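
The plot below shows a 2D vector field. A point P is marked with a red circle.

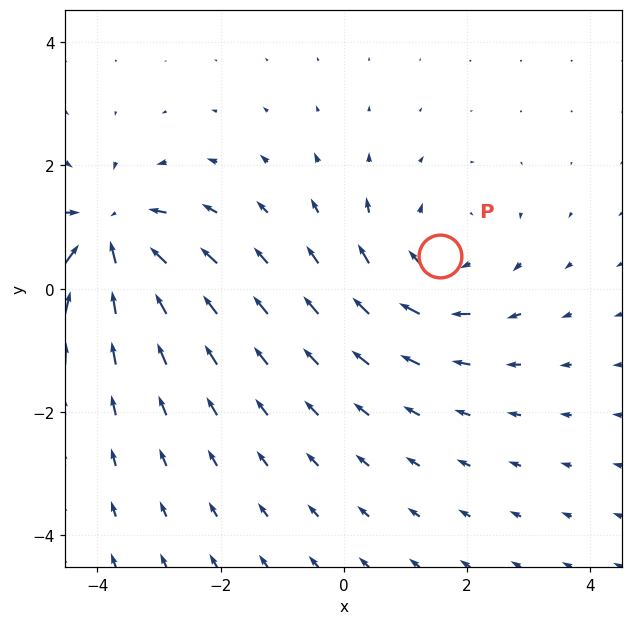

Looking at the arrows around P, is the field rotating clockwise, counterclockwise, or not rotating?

clockwise

Near P at (1.6, 0.5) the arrows circulate clockwise. The curl (z-component) there is about -3; negative curl means clockwise rotation.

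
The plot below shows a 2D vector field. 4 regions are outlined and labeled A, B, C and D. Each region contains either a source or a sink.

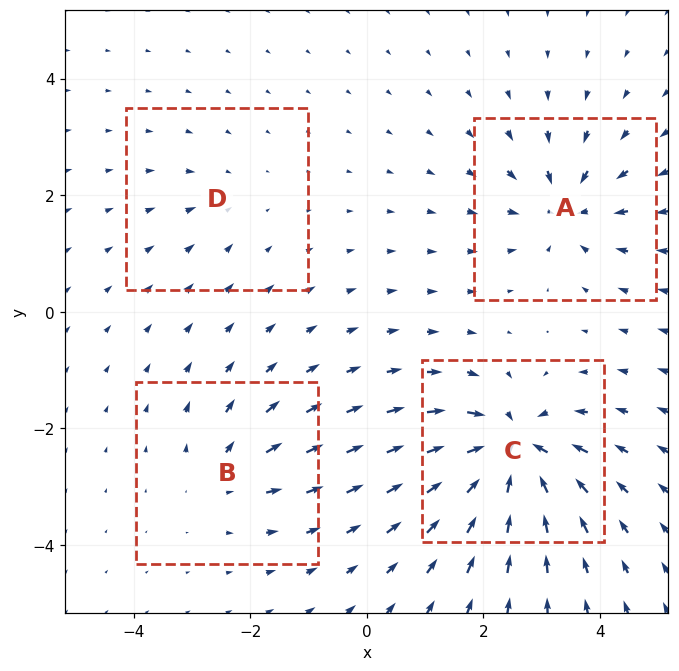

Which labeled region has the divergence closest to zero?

Divergence at each region's feature centre — A: about -6, B: about +4, C: about -9, D: about -2. Region D is closest to zero.

D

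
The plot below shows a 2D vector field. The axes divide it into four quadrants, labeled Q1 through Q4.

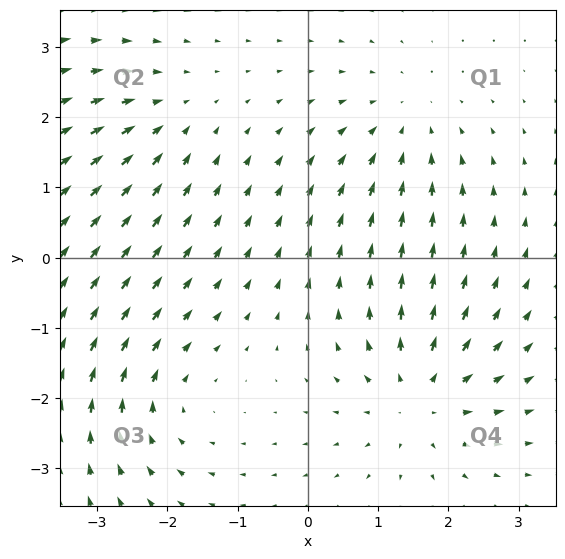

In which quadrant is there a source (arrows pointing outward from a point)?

The source sits at approximately (1.6, -2.0), which lies in quadrant Q4. The divergence there is about +5, positive as expected for a source.

Q4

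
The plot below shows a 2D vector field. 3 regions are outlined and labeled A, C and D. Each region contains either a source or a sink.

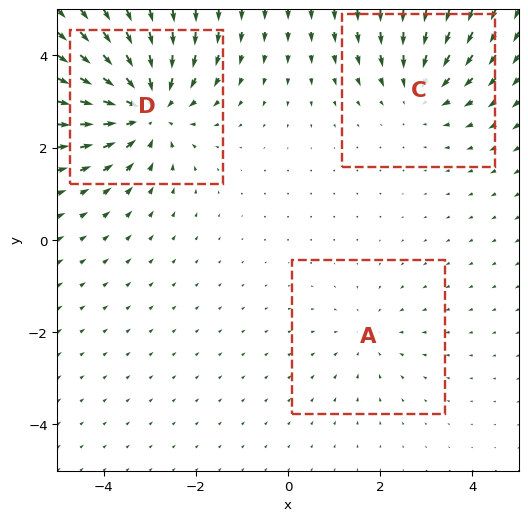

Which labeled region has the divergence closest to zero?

Divergence at each region's feature centre — A: about -2, C: about -3, D: about -5. Region A is closest to zero.

A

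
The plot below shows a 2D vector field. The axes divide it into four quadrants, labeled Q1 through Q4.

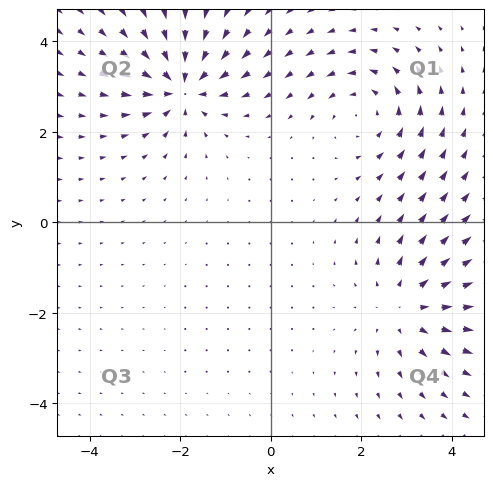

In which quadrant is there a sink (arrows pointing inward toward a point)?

The sink sits at approximately (-2.0, 3.0), which lies in quadrant Q2. The divergence there is about -7, negative as expected for a sink.

Q2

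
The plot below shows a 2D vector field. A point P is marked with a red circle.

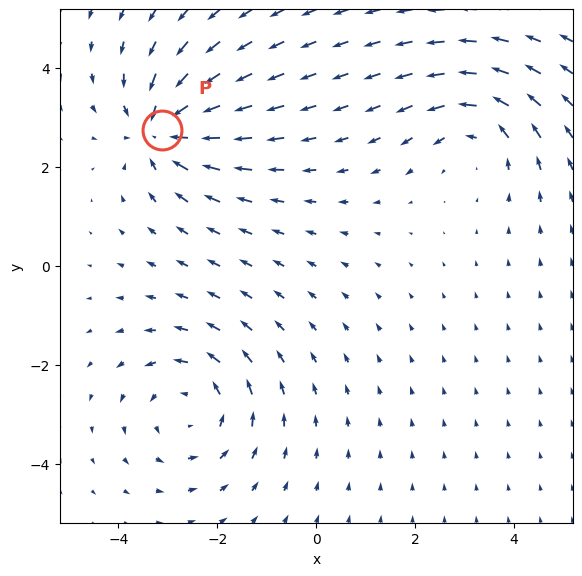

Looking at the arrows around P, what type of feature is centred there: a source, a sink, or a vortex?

sink

At P (-3.1, 2.8) the arrows converge inward. Divergence about -4, curl ≈0 — negative divergence with near-zero curl is a sink.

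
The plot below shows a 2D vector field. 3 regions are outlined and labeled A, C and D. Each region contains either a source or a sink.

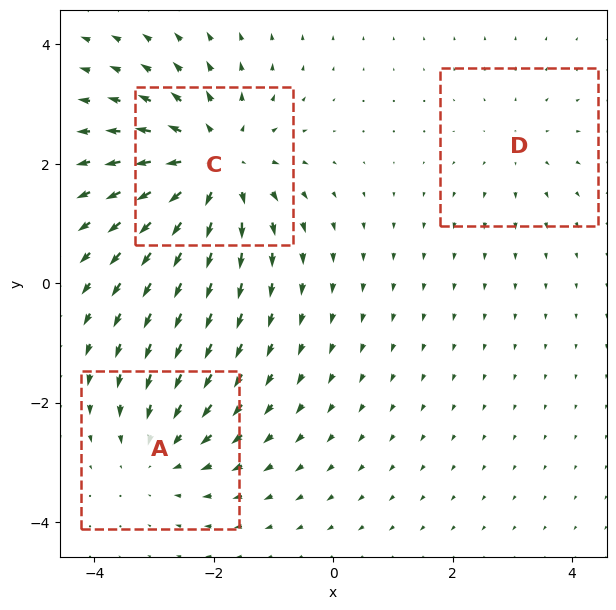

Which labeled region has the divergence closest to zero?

Divergence at each region's feature centre — A: about -3, C: about +4, D: about +2. Region D is closest to zero.

D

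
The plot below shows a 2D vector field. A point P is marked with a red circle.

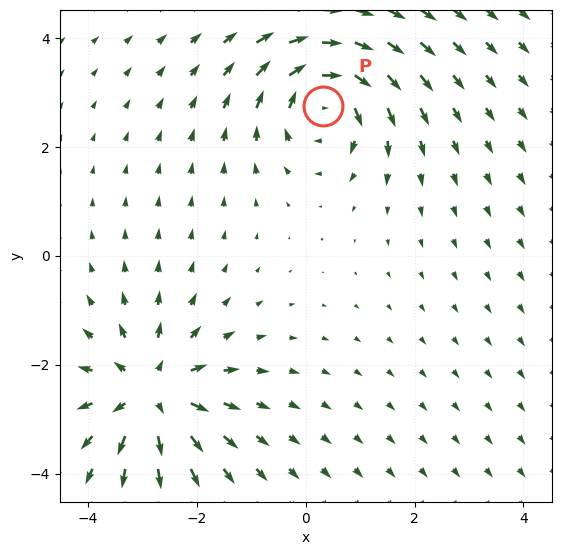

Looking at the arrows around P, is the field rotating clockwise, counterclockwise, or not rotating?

Near P at (0.3, 2.8) the arrows circulate clockwise. The curl (z-component) there is about -6; negative curl means clockwise rotation.

clockwise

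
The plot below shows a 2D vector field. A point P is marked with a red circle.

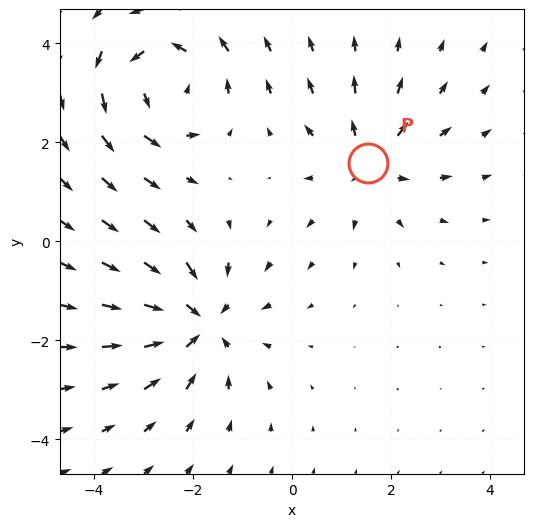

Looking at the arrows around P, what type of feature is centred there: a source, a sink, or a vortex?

source

At P (1.5, 1.6) the arrows spread outward. Divergence about +3, curl ≈0 — positive divergence with near-zero curl is a source.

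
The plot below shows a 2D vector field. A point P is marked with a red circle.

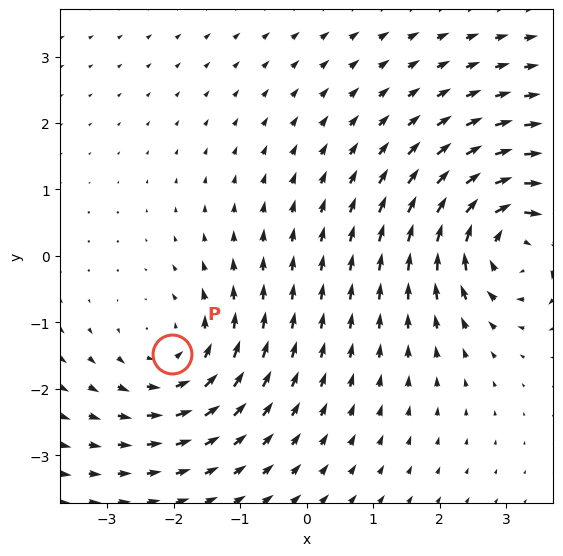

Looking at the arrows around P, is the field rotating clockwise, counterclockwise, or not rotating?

Near P at (-2.0, -1.5) the arrows circulate counterclockwise. The curl (z-component) there is about +3; positive curl means counterclockwise rotation.

counterclockwise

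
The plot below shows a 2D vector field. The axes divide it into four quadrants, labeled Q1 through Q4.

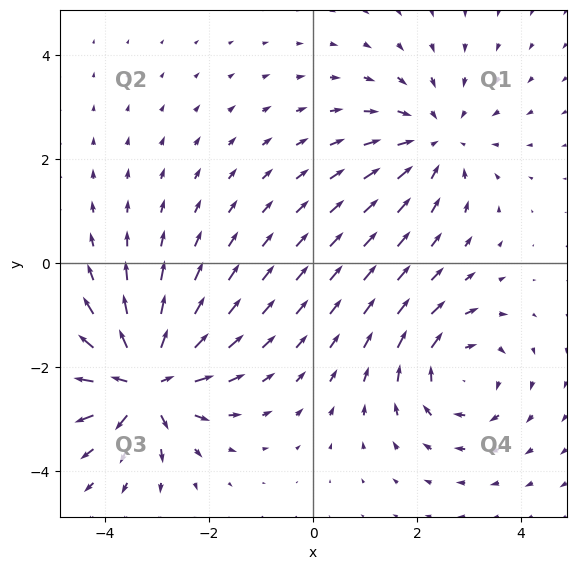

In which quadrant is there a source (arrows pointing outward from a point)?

Q3

The source sits at approximately (-3.2, -2.3), which lies in quadrant Q3. The divergence there is about +6, positive as expected for a source.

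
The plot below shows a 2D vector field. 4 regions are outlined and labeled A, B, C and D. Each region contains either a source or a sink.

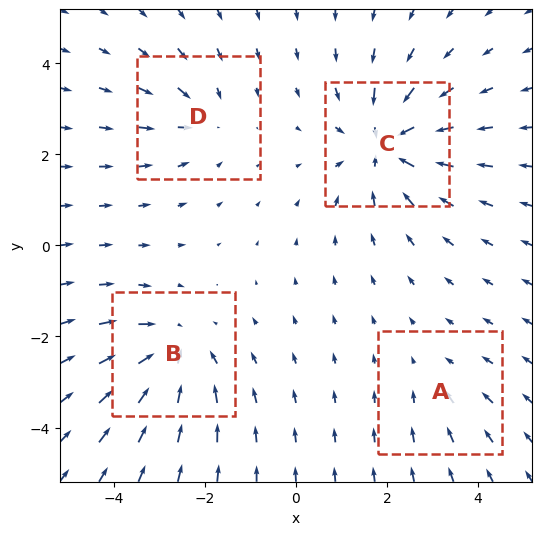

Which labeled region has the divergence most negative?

C

Divergence at each region's feature centre — A: about -2, B: about -5, C: about -6, D: about -3. Region C is most negative.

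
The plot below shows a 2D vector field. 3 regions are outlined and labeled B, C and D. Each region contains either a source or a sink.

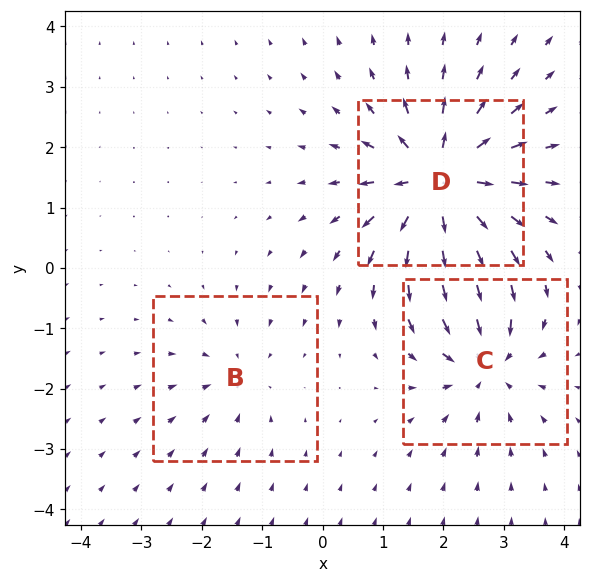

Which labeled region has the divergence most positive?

D

Divergence at each region's feature centre — B: about -2, C: about -4, D: about +6. Region D is most positive.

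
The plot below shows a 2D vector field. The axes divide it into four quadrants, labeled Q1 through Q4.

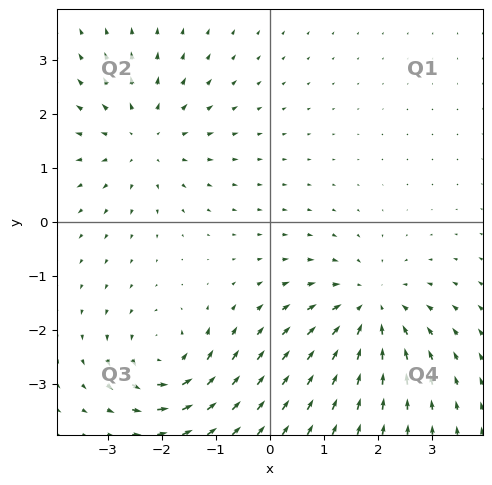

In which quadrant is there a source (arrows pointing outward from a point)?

The source sits at approximately (-2.3, 1.5), which lies in quadrant Q2. The divergence there is about +3, positive as expected for a source.

Q2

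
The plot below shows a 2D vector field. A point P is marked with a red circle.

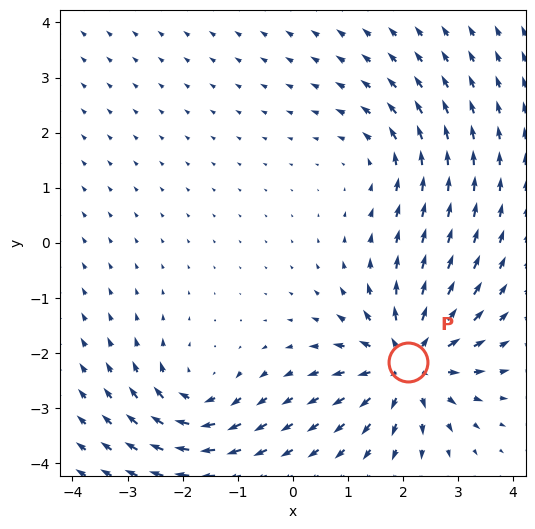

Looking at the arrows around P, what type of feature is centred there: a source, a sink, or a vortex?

At P (2.1, -2.2) the arrows spread outward. Divergence about +5, curl ≈0 — positive divergence with near-zero curl is a source.

source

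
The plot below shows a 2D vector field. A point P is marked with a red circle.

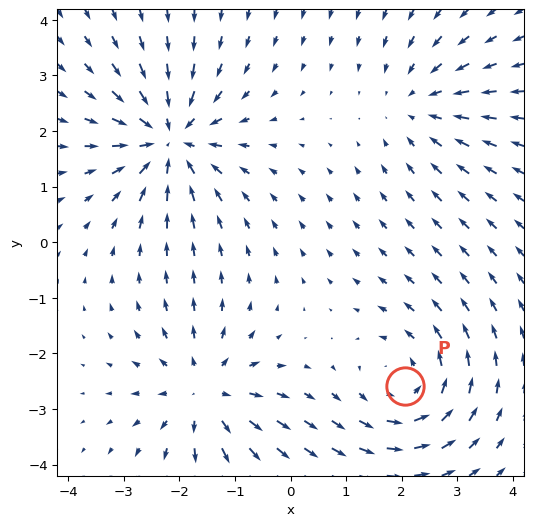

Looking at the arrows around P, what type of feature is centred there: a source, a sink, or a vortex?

vortex

At P (2.1, -2.6) the arrows circulate counterclockwise. Divergence ≈0, curl about +4 — near-zero divergence with nonzero curl is a vortex.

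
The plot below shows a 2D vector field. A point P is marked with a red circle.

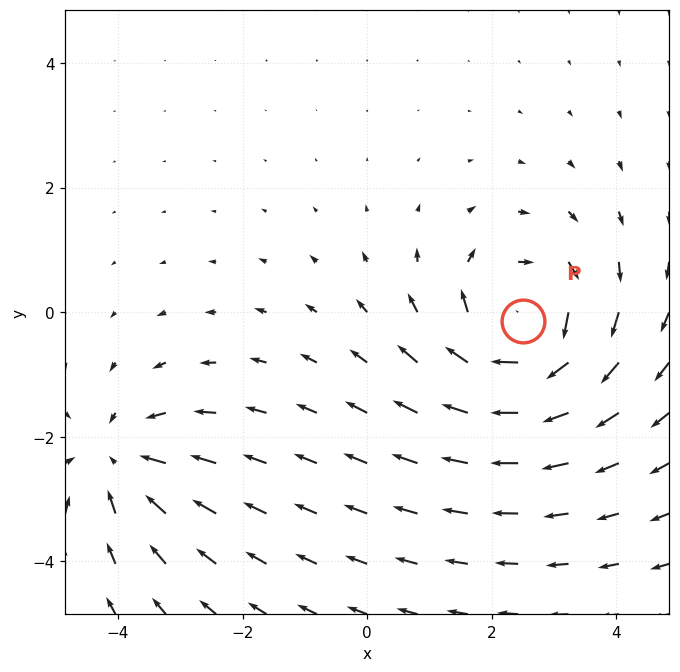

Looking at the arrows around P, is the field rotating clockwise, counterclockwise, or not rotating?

clockwise

Near P at (2.5, -0.1) the arrows circulate clockwise. The curl (z-component) there is about -4; negative curl means clockwise rotation.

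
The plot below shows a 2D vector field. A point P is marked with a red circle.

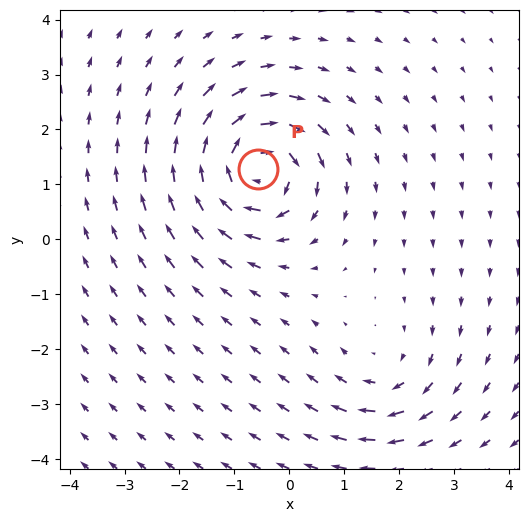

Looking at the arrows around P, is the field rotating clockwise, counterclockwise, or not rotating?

clockwise

Near P at (-0.6, 1.3) the arrows circulate clockwise. The curl (z-component) there is about -7; negative curl means clockwise rotation.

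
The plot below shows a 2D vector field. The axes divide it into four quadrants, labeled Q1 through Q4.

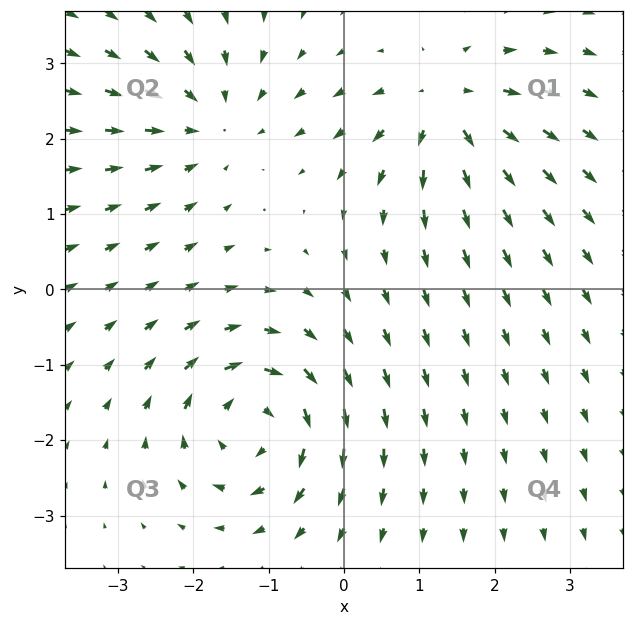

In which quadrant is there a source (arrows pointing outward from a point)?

Q1

The source sits at approximately (1.4, 2.4), which lies in quadrant Q1. The divergence there is about +5, positive as expected for a source.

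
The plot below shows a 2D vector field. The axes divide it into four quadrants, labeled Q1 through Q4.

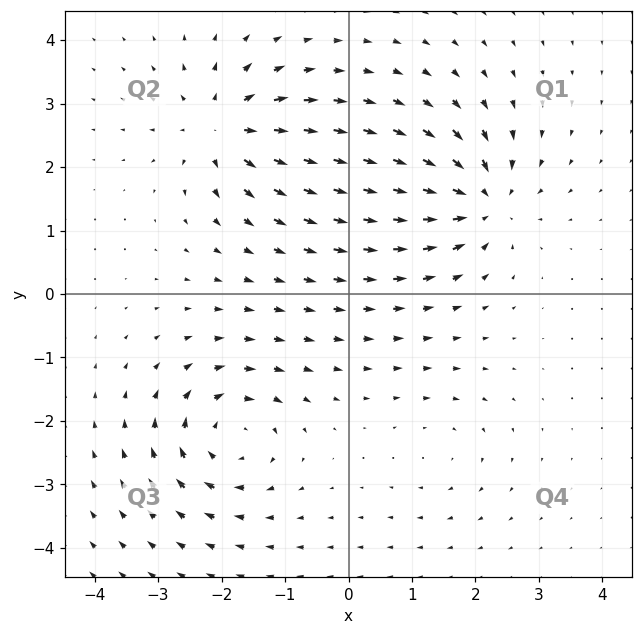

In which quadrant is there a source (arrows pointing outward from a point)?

The source sits at approximately (-2.0, 2.6), which lies in quadrant Q2. The divergence there is about +6, positive as expected for a source.

Q2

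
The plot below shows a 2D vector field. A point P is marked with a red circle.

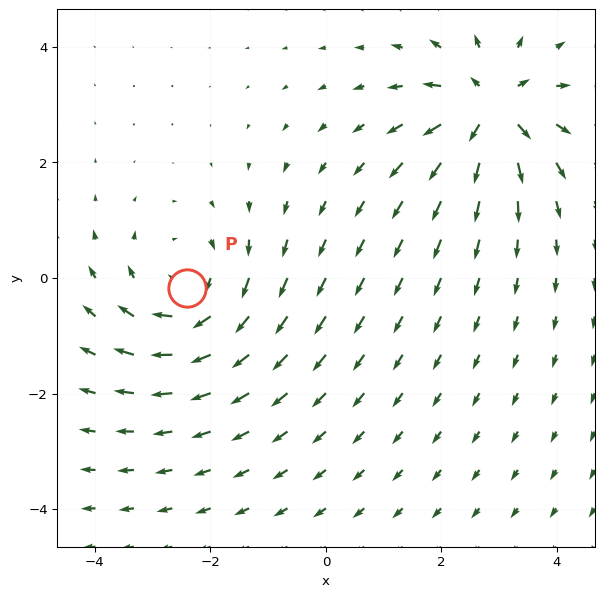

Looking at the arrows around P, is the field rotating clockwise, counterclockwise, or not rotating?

Near P at (-2.4, -0.2) the arrows circulate clockwise. The curl (z-component) there is about -3; negative curl means clockwise rotation.

clockwise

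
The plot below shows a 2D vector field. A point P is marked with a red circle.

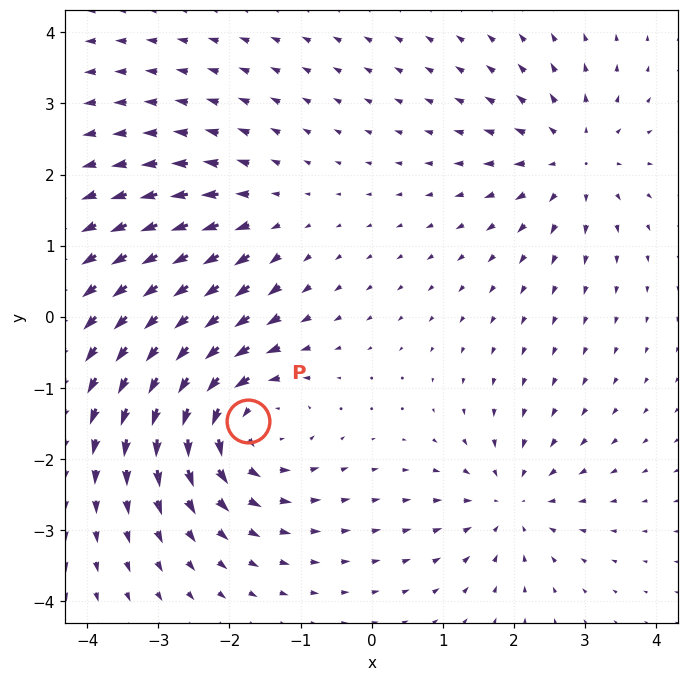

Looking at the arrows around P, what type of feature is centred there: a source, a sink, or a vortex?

vortex

At P (-1.7, -1.5) the arrows circulate counterclockwise. Divergence ≈0, curl about +5 — near-zero divergence with nonzero curl is a vortex.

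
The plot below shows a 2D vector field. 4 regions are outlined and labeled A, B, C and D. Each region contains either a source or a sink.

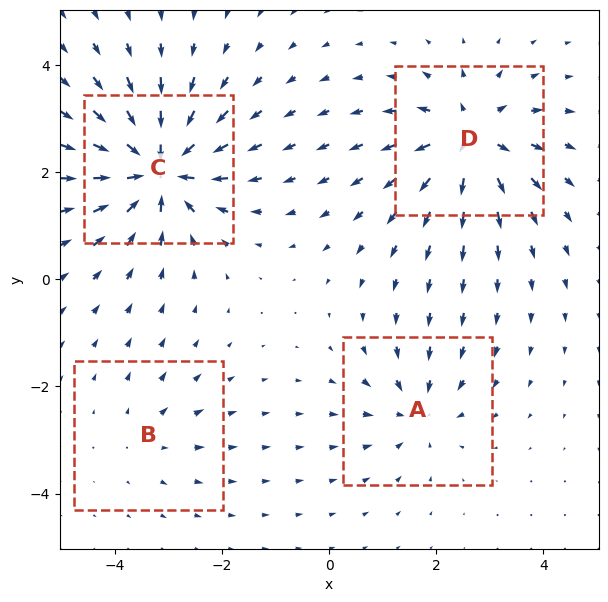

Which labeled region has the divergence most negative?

Divergence at each region's feature centre — A: about -4, B: about +2, C: about -8, D: about +6. Region C is most negative.

C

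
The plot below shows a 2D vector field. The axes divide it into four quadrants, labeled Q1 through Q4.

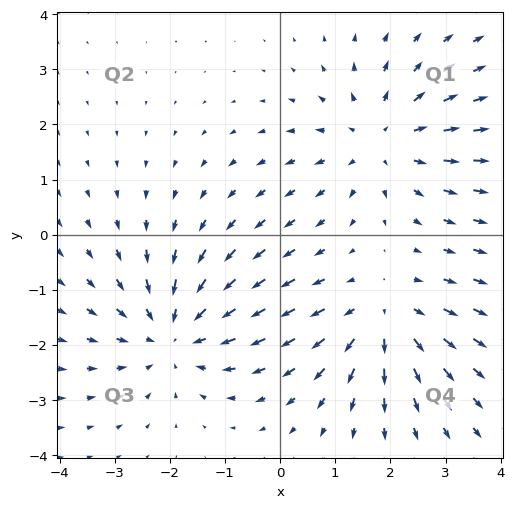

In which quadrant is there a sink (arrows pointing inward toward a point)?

The sink sits at approximately (-1.9, -1.8), which lies in quadrant Q3. The divergence there is about -4, negative as expected for a sink.

Q3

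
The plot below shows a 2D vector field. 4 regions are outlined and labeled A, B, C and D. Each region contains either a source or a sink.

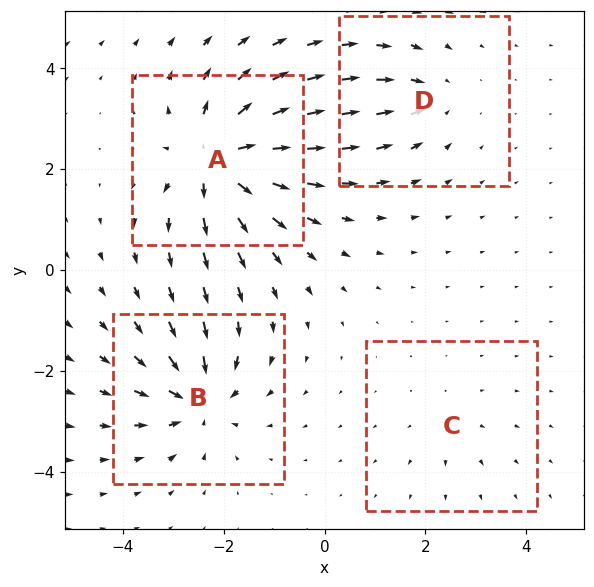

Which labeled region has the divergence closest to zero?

C

Divergence at each region's feature centre — A: about +8, B: about -6, C: about +2, D: about -4. Region C is closest to zero.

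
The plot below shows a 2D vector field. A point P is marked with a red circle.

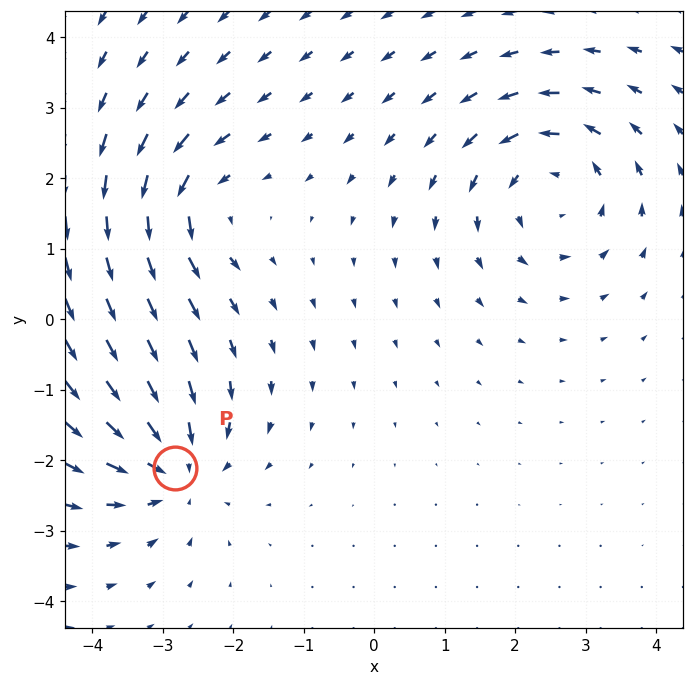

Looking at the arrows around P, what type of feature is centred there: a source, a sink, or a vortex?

sink

At P (-2.8, -2.1) the arrows converge inward. Divergence about -5, curl ≈0 — negative divergence with near-zero curl is a sink.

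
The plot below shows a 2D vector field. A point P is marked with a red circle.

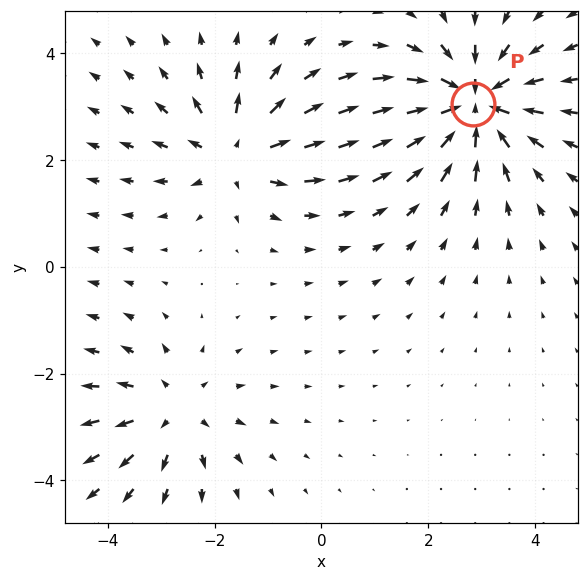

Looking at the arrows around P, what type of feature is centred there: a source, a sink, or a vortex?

sink

At P (2.8, 3.1) the arrows converge inward. Divergence about -5, curl ≈0 — negative divergence with near-zero curl is a sink.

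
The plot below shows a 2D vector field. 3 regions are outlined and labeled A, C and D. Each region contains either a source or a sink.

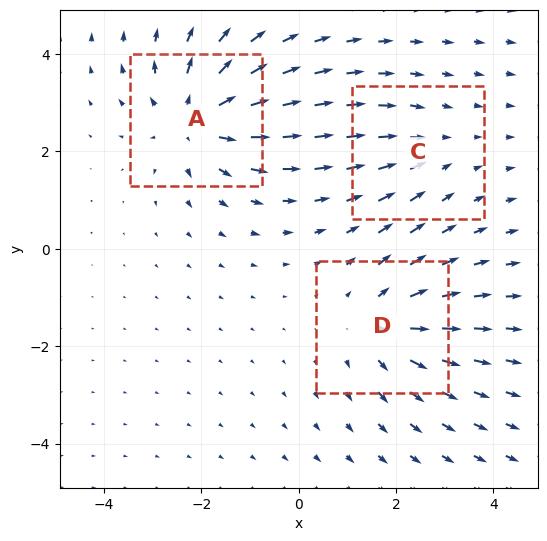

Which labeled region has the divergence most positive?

A

Divergence at each region's feature centre — A: about +5, C: about -2, D: about +3. Region A is most positive.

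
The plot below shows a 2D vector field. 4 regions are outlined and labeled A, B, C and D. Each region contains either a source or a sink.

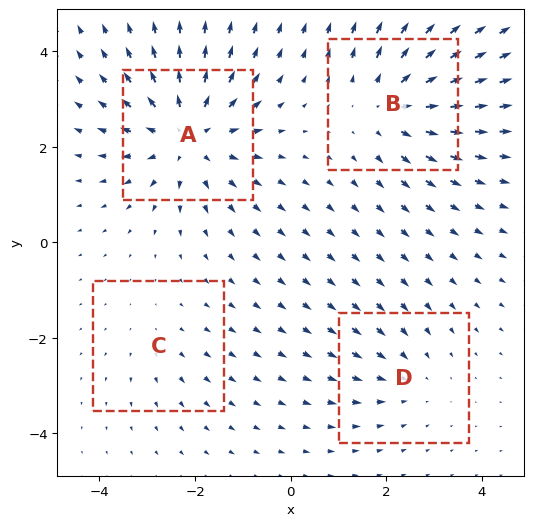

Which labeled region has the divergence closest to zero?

Divergence at each region's feature centre — A: about +6, B: about +5, C: about +2, D: about -3. Region C is closest to zero.

C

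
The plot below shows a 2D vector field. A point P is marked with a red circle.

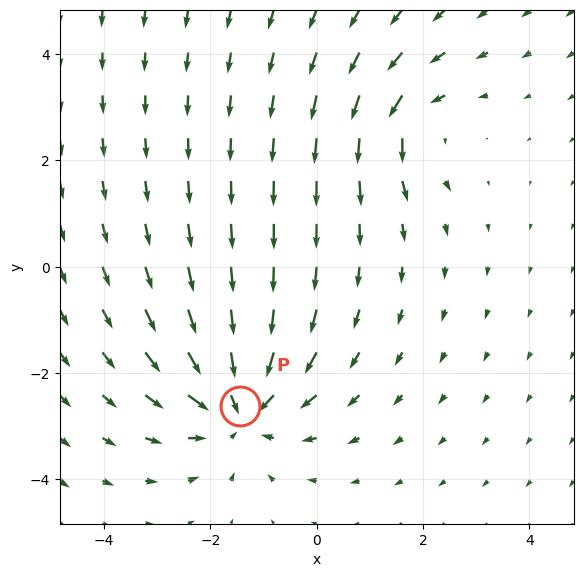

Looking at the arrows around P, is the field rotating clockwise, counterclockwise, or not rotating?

not rotating

Near P at (-1.4, -2.6) the arrows show no circulation. The curl there is ≈0.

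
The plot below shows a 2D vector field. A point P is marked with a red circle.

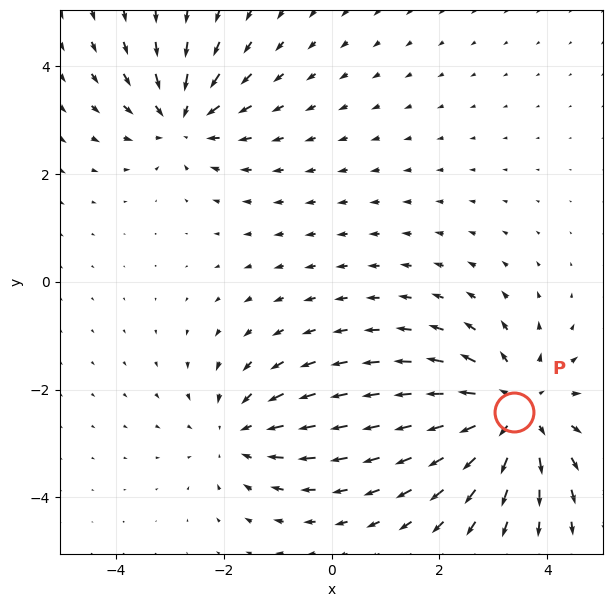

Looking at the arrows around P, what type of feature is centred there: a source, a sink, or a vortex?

source

At P (3.4, -2.4) the arrows spread outward. Divergence about +4, curl ≈0 — positive divergence with near-zero curl is a source.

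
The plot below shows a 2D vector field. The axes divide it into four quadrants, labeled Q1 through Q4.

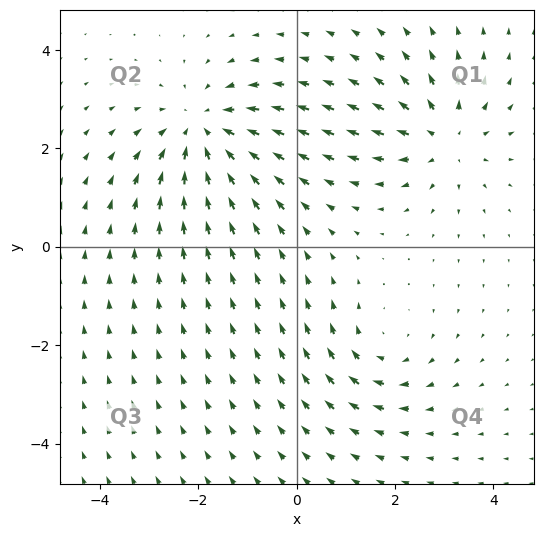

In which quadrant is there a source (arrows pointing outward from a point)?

The source sits at approximately (3.0, 2.2), which lies in quadrant Q1. The divergence there is about +4, positive as expected for a source.

Q1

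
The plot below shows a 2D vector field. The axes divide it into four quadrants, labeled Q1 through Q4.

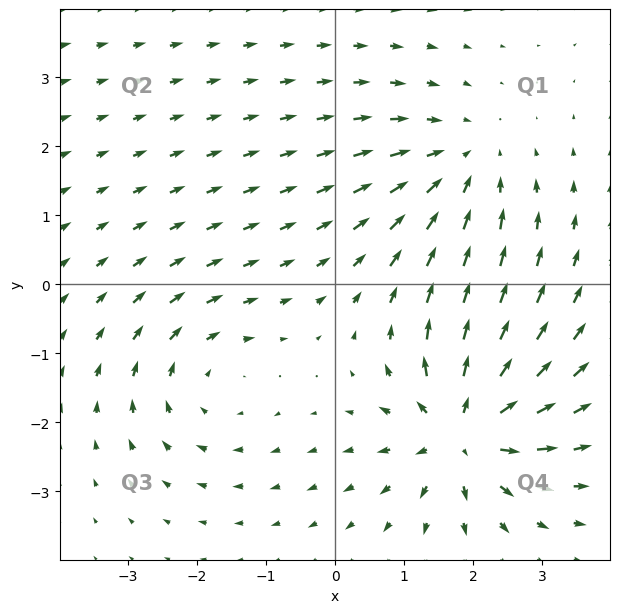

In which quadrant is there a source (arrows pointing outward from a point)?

Q4

The source sits at approximately (1.9, -2.1), which lies in quadrant Q4. The divergence there is about +7, positive as expected for a source.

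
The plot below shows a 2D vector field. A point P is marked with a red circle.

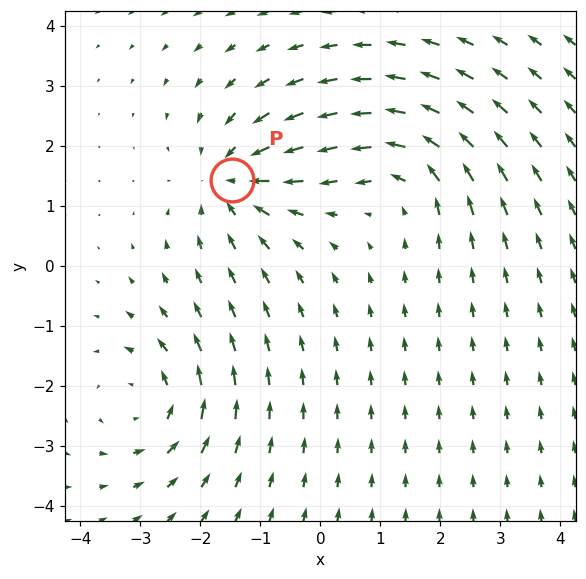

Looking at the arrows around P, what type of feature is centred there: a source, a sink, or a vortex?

sink

At P (-1.5, 1.4) the arrows converge inward. Divergence about -4, curl ≈0 — negative divergence with near-zero curl is a sink.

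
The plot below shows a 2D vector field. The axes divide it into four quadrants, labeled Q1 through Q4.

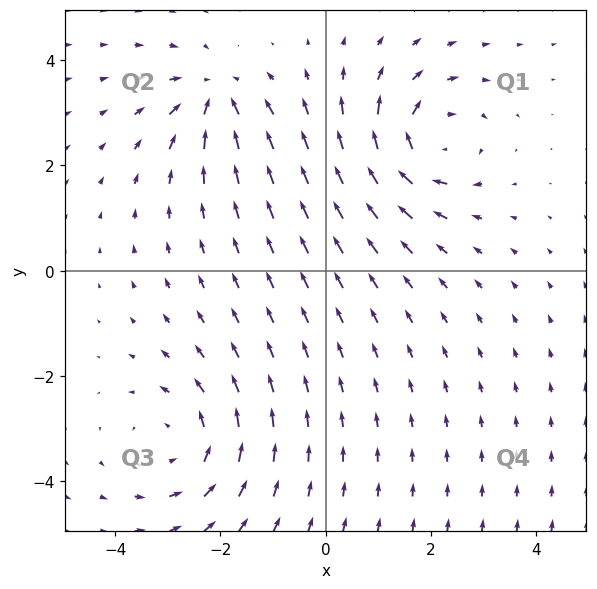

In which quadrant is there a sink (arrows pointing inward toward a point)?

Q2

The sink sits at approximately (-2.1, 3.3), which lies in quadrant Q2. The divergence there is about -5, negative as expected for a sink.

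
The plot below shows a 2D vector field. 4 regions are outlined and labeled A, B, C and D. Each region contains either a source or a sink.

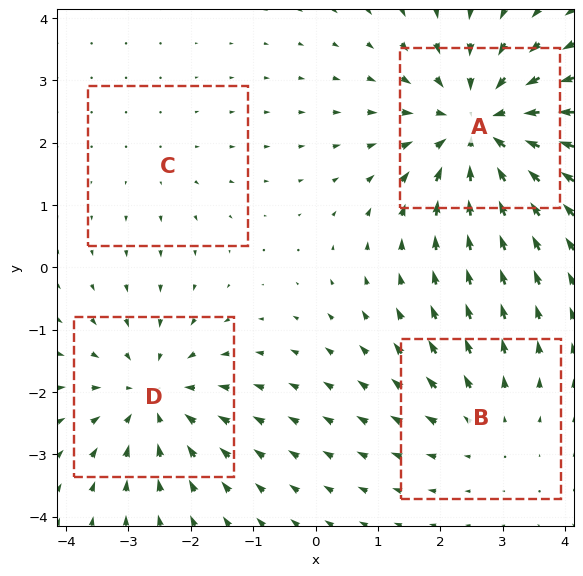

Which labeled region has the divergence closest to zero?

C

Divergence at each region's feature centre — A: about -6, B: about +3, C: about +2, D: about -4. Region C is closest to zero.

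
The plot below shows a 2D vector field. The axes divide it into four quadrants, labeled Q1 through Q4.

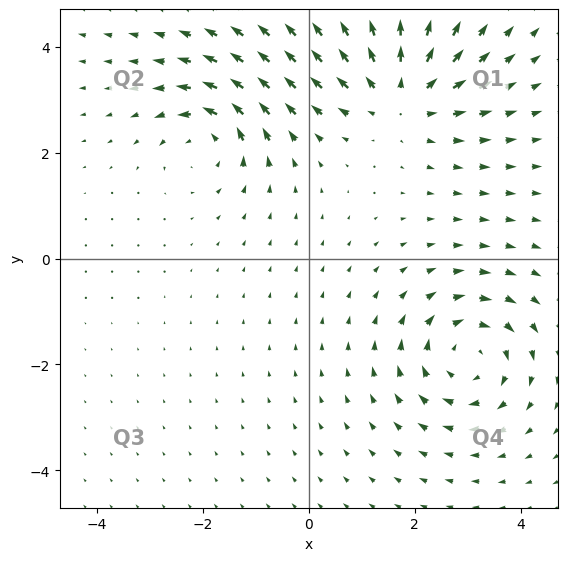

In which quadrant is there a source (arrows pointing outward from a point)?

Q1

The source sits at approximately (1.7, 3.1), which lies in quadrant Q1. The divergence there is about +3, positive as expected for a source.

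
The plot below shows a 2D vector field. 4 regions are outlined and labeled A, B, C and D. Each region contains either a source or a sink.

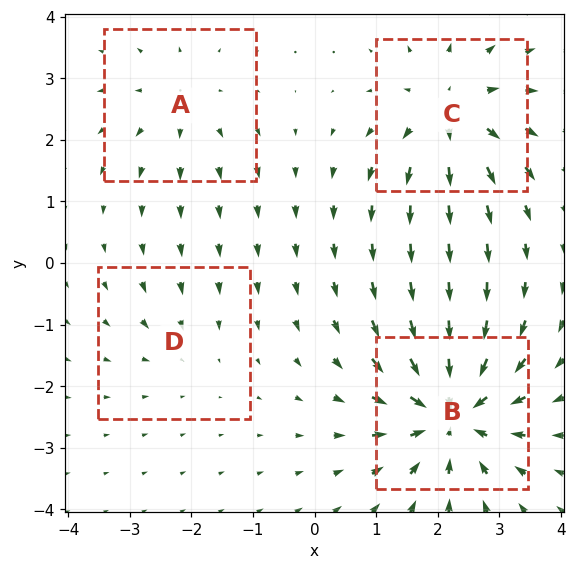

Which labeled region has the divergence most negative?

Divergence at each region's feature centre — A: about +3, B: about -8, C: about +6, D: about -2. Region B is most negative.

B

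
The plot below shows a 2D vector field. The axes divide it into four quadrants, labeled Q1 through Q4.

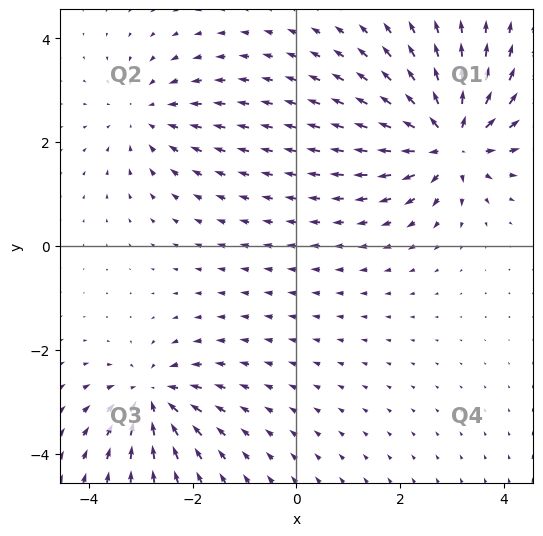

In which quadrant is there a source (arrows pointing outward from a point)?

Q1

The source sits at approximately (3.0, 2.0), which lies in quadrant Q1. The divergence there is about +6, positive as expected for a source.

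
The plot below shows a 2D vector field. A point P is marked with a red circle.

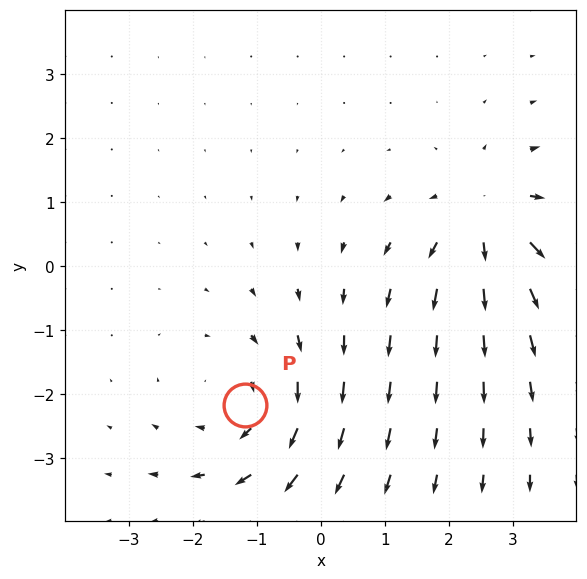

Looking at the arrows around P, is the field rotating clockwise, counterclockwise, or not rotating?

Near P at (-1.2, -2.2) the arrows circulate clockwise. The curl (z-component) there is about -3; negative curl means clockwise rotation.

clockwise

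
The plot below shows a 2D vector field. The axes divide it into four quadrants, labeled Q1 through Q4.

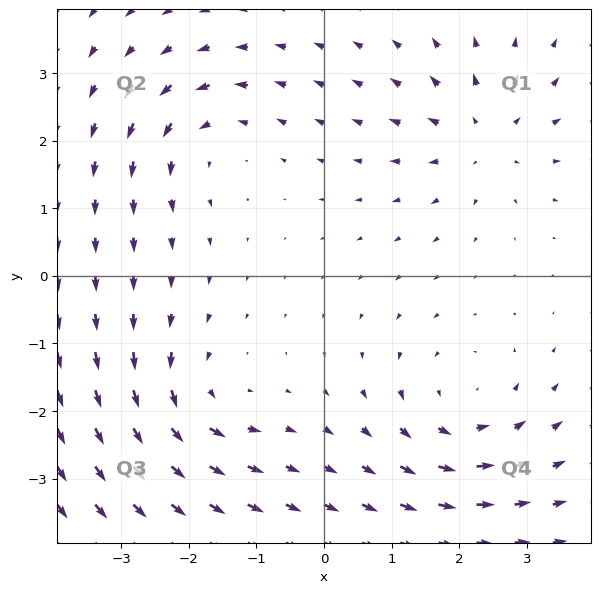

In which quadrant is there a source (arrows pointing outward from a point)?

Q1

The source sits at approximately (2.4, 2.1), which lies in quadrant Q1. The divergence there is about +4, positive as expected for a source.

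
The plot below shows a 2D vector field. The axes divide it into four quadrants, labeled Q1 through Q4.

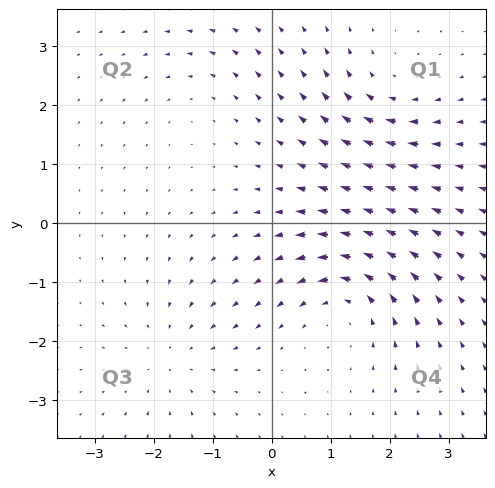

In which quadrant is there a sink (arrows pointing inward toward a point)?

Q3

The sink sits at approximately (-1.7, -2.2), which lies in quadrant Q3. The divergence there is about -4, negative as expected for a sink.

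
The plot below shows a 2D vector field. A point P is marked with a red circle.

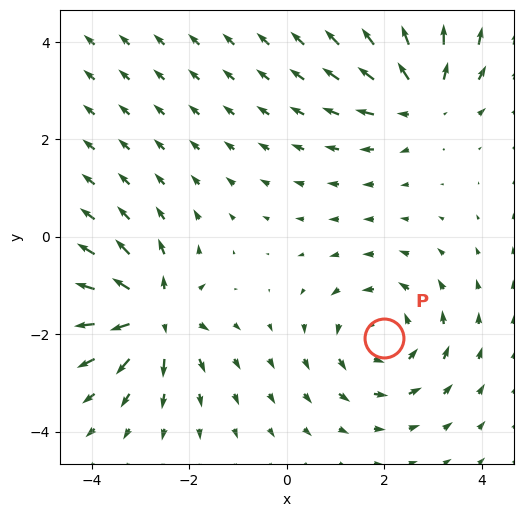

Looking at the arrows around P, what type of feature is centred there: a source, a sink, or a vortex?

vortex

At P (2.0, -2.1) the arrows circulate counterclockwise. Divergence ≈0, curl about +3 — near-zero divergence with nonzero curl is a vortex.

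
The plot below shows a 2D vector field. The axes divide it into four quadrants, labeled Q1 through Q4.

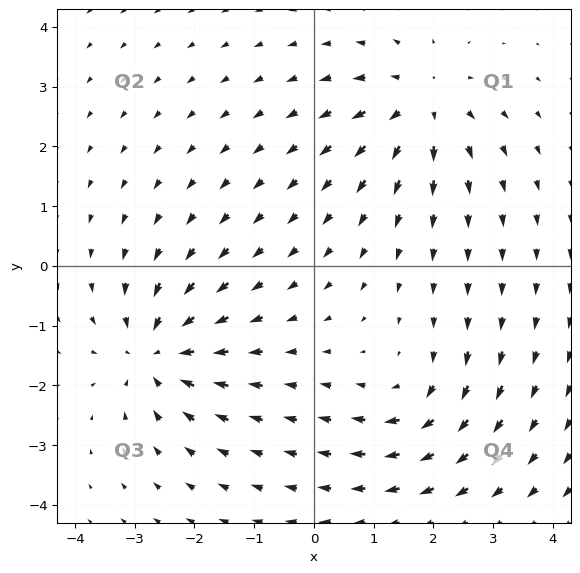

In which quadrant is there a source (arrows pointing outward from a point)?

Q1

The source sits at approximately (1.8, 2.7), which lies in quadrant Q1. The divergence there is about +5, positive as expected for a source.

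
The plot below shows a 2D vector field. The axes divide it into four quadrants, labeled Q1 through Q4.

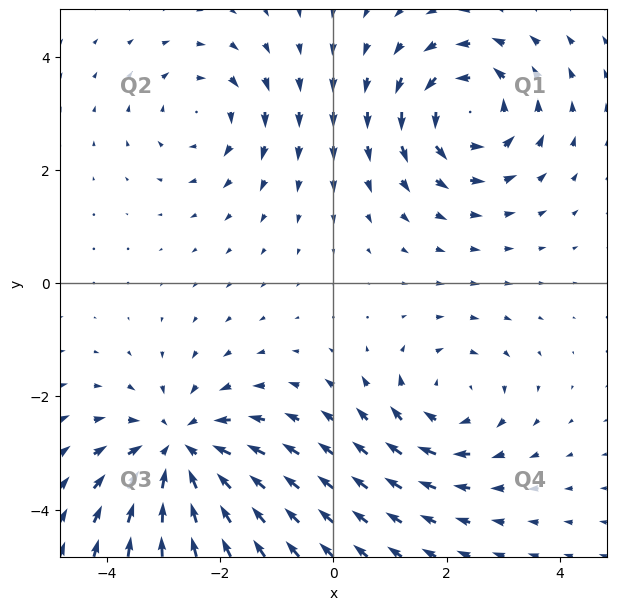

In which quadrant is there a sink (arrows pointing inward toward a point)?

Q3

The sink sits at approximately (-2.7, -3.0), which lies in quadrant Q3. The divergence there is about -5, negative as expected for a sink.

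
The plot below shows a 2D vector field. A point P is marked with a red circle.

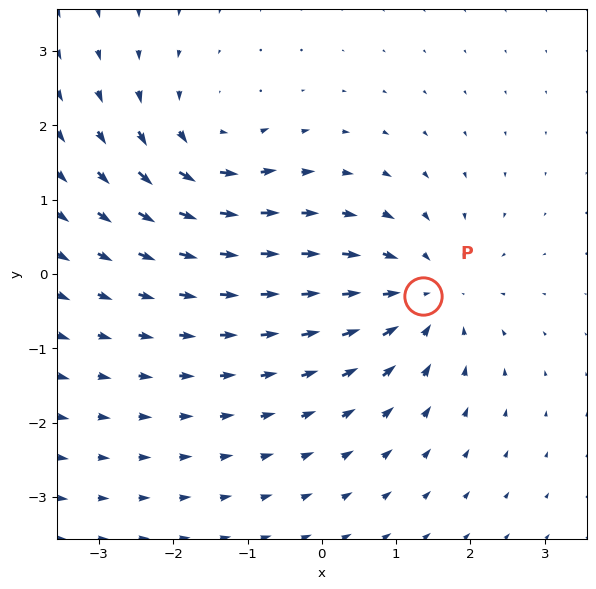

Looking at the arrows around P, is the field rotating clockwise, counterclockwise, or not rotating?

Near P at (1.4, -0.3) the arrows show no circulation. The curl there is ≈0.

not rotating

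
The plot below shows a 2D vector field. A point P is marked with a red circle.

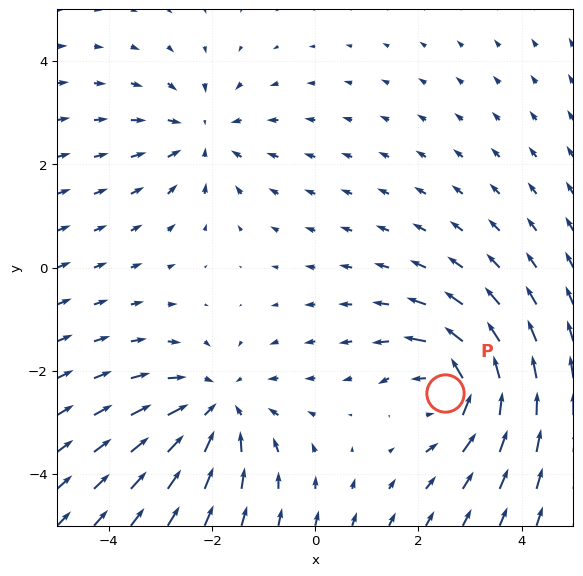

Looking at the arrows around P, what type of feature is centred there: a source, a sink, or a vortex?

vortex

At P (2.5, -2.4) the arrows circulate counterclockwise. Divergence ≈0, curl about +5 — near-zero divergence with nonzero curl is a vortex.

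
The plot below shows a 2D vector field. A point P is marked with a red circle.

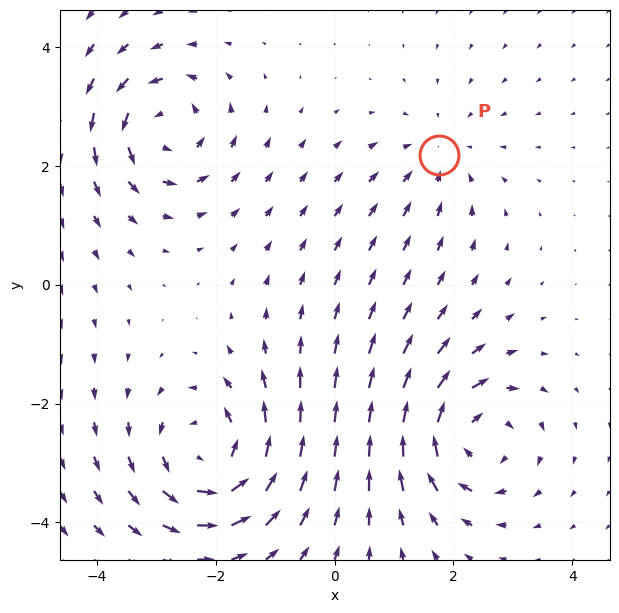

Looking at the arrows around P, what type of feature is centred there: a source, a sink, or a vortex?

At P (1.8, 2.2) the arrows converge inward. Divergence about -2, curl ≈0 — negative divergence with near-zero curl is a sink.

sink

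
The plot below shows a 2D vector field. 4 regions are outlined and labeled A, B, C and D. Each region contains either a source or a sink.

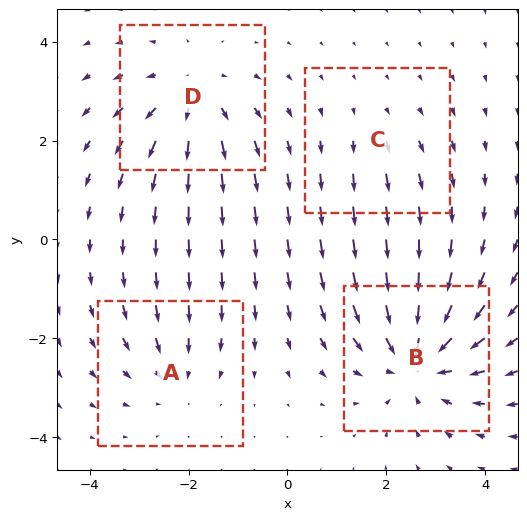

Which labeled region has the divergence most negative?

B

Divergence at each region's feature centre — A: about -3, B: about -6, C: about +2, D: about +4. Region B is most negative.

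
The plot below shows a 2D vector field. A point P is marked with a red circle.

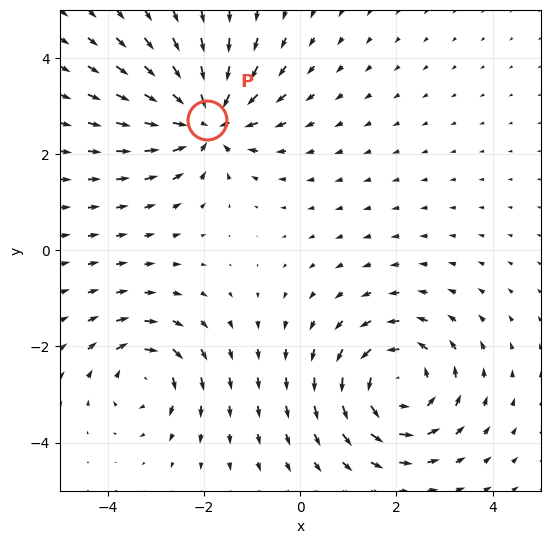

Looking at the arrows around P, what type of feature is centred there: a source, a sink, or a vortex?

sink

At P (-1.9, 2.7) the arrows converge inward. Divergence about -5, curl ≈0 — negative divergence with near-zero curl is a sink.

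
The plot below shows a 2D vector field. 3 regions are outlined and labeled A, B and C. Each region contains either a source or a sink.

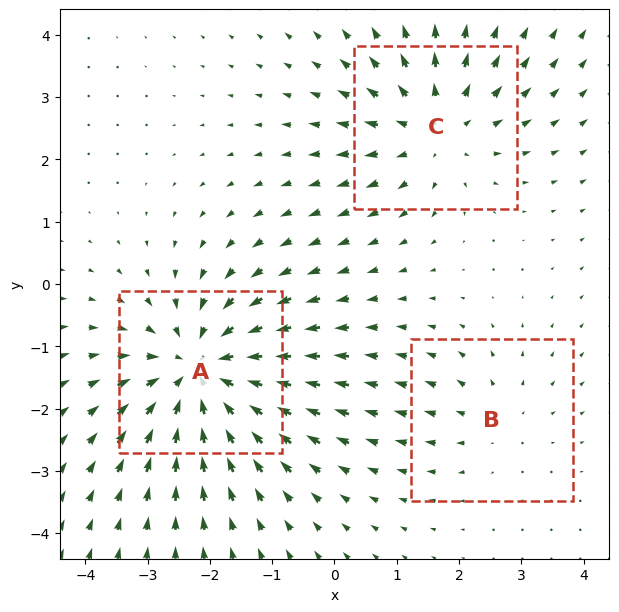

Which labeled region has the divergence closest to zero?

B

Divergence at each region's feature centre — A: about -4, B: about +2, C: about +3. Region B is closest to zero.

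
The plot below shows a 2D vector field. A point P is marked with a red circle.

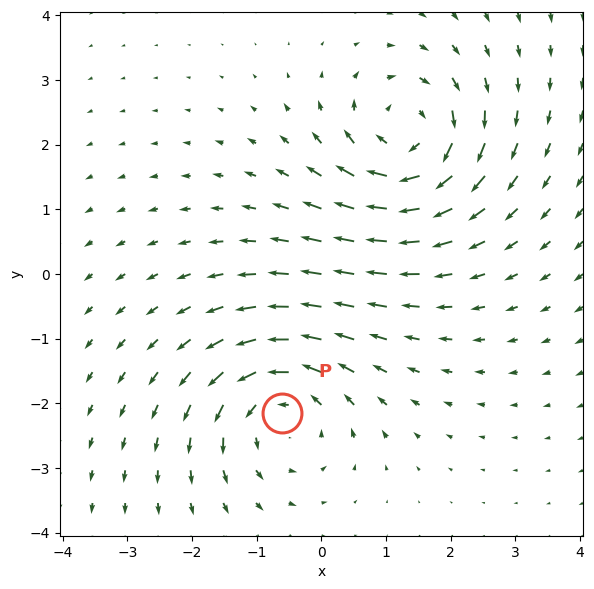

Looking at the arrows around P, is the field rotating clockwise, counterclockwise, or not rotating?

Near P at (-0.6, -2.1) the arrows circulate counterclockwise. The curl (z-component) there is about +5; positive curl means counterclockwise rotation.

counterclockwise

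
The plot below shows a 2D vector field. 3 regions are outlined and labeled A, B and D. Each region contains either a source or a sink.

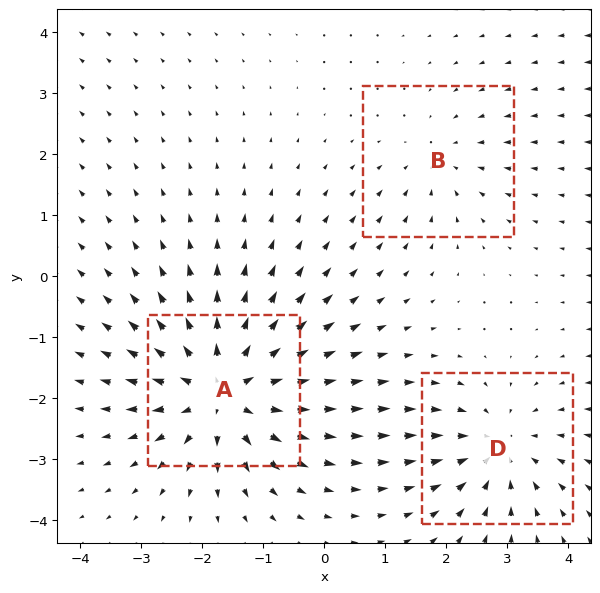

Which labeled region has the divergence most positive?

Divergence at each region's feature centre — A: about +5, B: about -2, D: about -3. Region A is most positive.

A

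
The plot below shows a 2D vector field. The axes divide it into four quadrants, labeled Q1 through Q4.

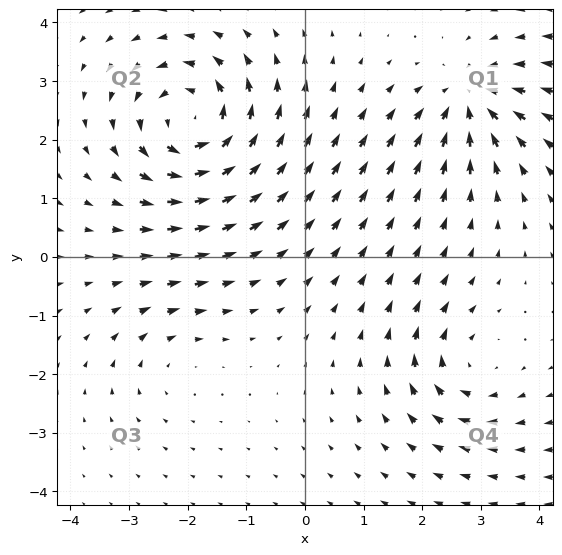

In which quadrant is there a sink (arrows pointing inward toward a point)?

The sink sits at approximately (2.8, 2.7), which lies in quadrant Q1. The divergence there is about -5, negative as expected for a sink.

Q1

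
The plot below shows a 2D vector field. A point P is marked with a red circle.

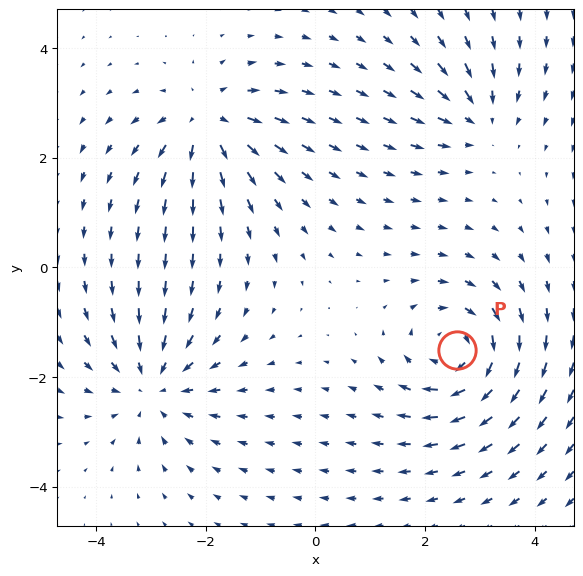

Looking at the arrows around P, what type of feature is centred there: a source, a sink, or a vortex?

vortex

At P (2.6, -1.5) the arrows circulate clockwise. Divergence ≈0, curl about -6 — near-zero divergence with nonzero curl is a vortex.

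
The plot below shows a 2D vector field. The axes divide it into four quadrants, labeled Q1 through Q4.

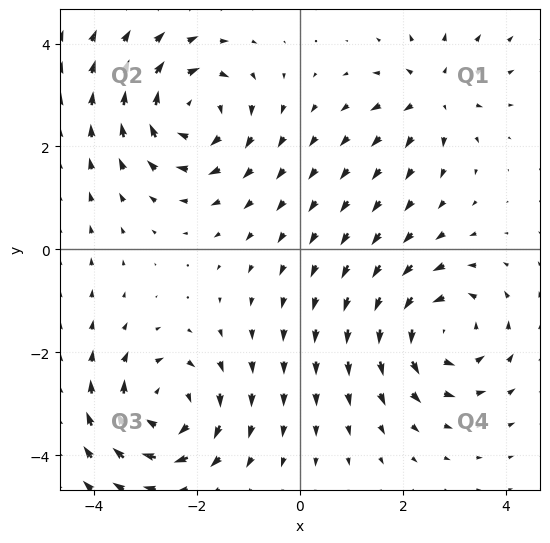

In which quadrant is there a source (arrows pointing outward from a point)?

The source sits at approximately (2.6, 3.0), which lies in quadrant Q1. The divergence there is about +4, positive as expected for a source.

Q1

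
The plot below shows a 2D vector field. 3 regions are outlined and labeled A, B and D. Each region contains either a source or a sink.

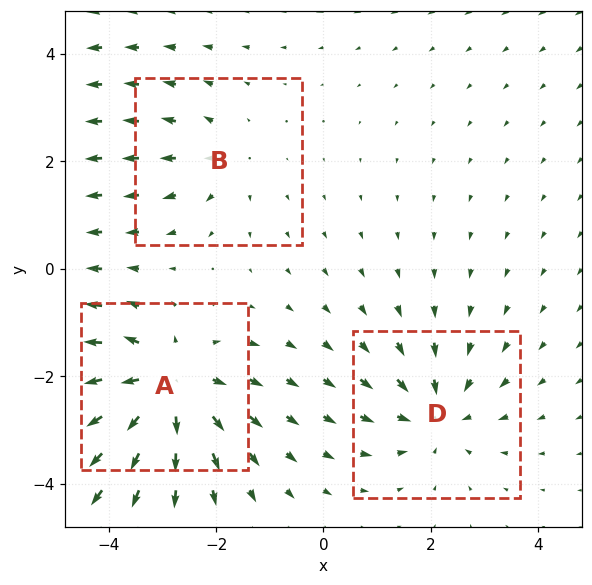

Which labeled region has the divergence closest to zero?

Divergence at each region's feature centre — A: about +5, B: about +2, D: about -3. Region B is closest to zero.

B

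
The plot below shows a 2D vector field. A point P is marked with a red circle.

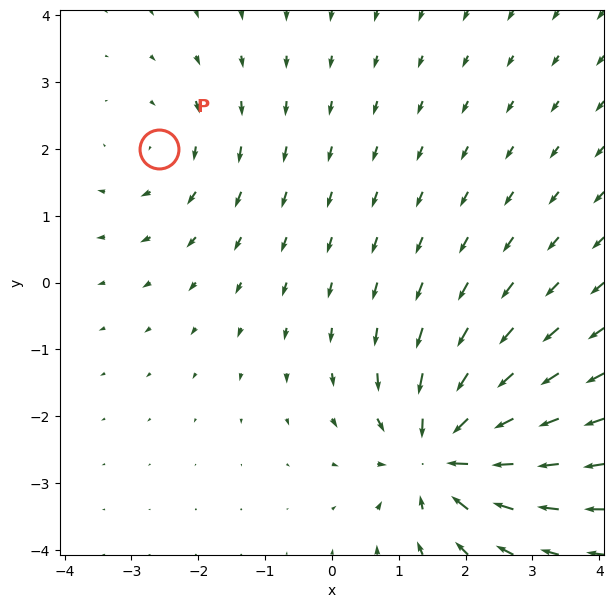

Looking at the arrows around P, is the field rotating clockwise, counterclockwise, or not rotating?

Near P at (-2.6, 2.0) the arrows circulate clockwise. The curl (z-component) there is about -2; negative curl means clockwise rotation.

clockwise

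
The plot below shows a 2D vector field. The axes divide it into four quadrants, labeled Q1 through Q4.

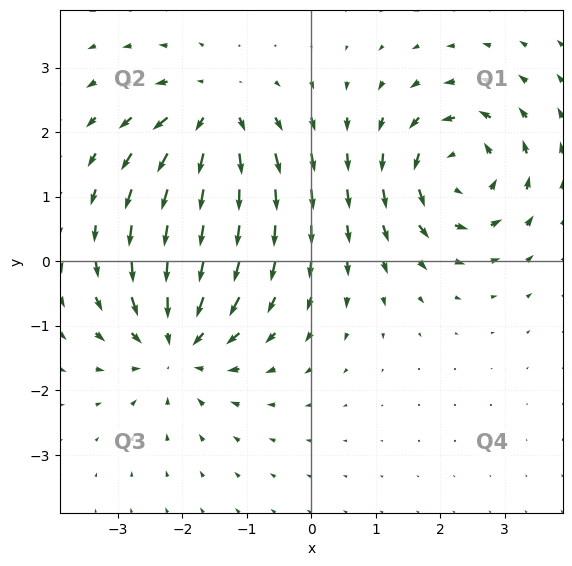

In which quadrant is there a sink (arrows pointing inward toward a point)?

Q3

The sink sits at approximately (-2.1, -1.3), which lies in quadrant Q3. The divergence there is about -5, negative as expected for a sink.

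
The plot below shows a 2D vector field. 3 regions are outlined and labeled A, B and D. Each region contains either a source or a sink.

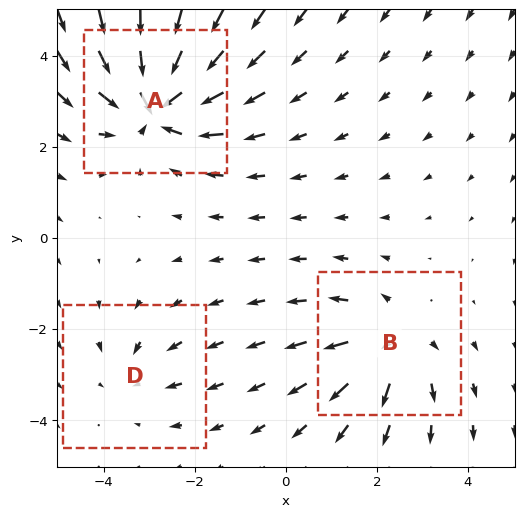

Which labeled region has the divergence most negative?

Divergence at each region's feature centre — A: about -5, B: about +3, D: about -2. Region A is most negative.

A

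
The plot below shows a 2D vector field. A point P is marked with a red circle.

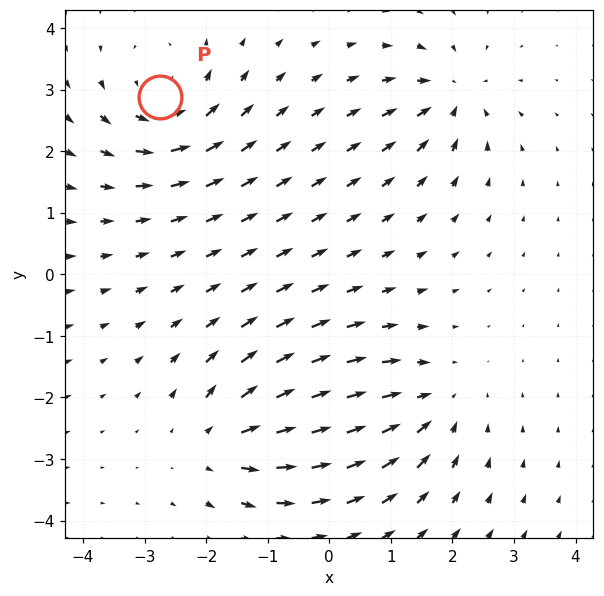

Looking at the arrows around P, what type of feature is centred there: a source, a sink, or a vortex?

At P (-2.8, 2.9) the arrows circulate counterclockwise. Divergence ≈0, curl about +5 — near-zero divergence with nonzero curl is a vortex.

vortex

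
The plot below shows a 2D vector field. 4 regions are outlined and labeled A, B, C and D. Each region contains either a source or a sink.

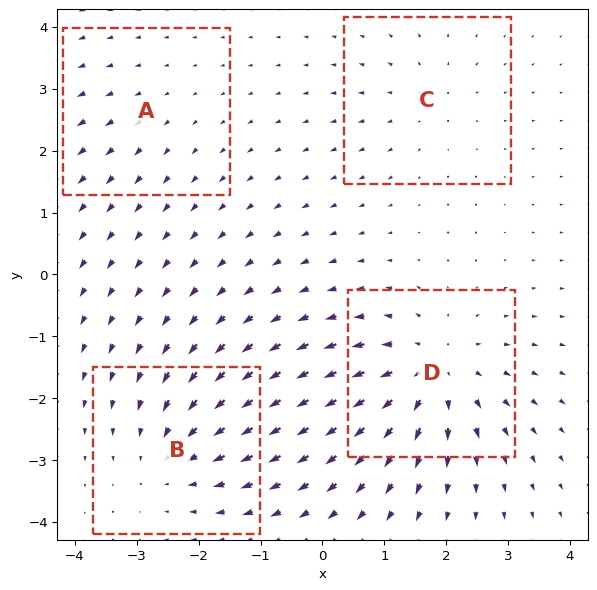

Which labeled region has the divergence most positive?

D

Divergence at each region's feature centre — A: about +2, B: about -4, C: about +3, D: about +6. Region D is most positive.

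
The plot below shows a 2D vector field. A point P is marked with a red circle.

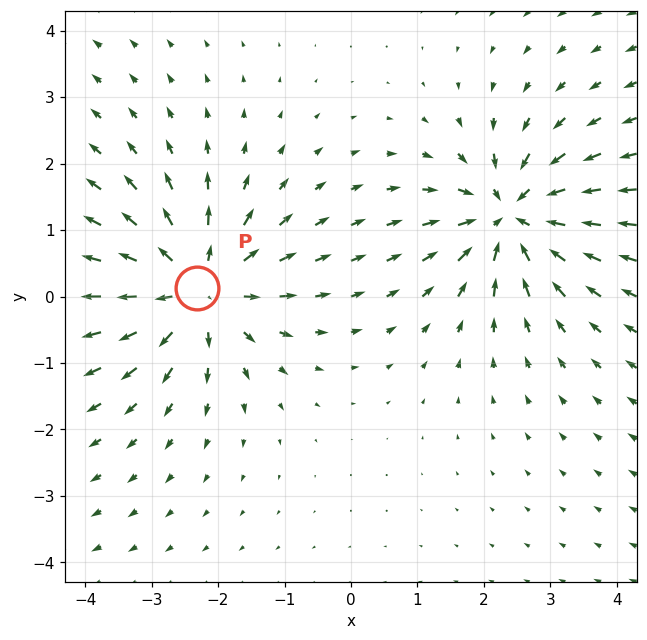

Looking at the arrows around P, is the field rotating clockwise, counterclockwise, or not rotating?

Near P at (-2.3, 0.1) the arrows show no circulation. The curl there is ≈0.

not rotating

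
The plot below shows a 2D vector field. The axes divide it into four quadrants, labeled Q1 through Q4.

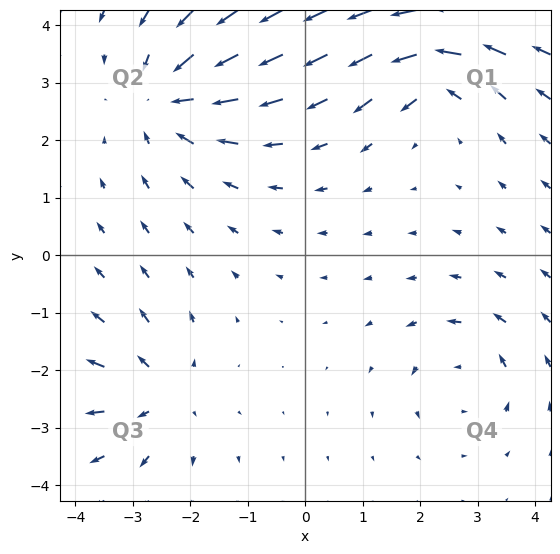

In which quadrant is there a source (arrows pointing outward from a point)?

The source sits at approximately (-2.5, -2.4), which lies in quadrant Q3. The divergence there is about +4, positive as expected for a source.

Q3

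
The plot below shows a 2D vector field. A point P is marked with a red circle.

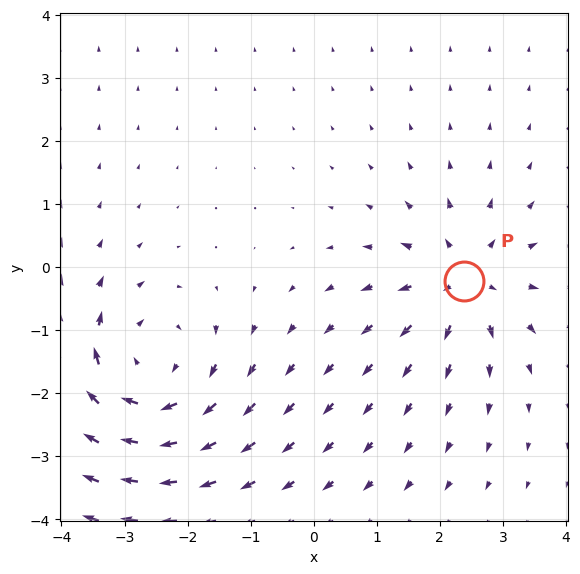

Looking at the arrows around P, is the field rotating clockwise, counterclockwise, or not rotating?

not rotating

Near P at (2.4, -0.2) the arrows show no circulation. The curl there is ≈0.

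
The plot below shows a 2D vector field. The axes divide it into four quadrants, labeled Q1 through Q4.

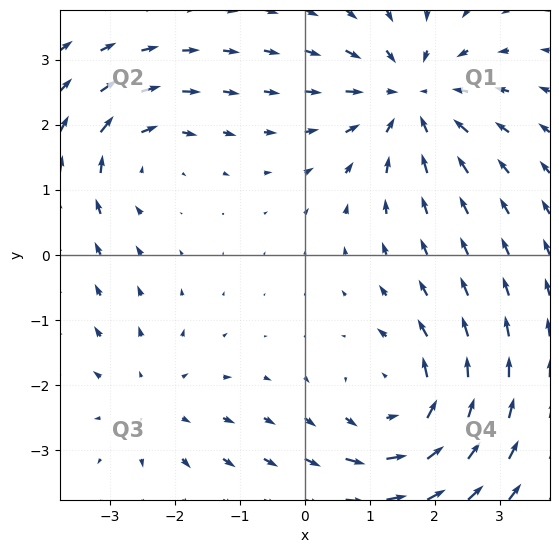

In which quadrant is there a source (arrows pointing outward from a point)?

The source sits at approximately (-2.3, -2.3), which lies in quadrant Q3. The divergence there is about +2, positive as expected for a source.

Q3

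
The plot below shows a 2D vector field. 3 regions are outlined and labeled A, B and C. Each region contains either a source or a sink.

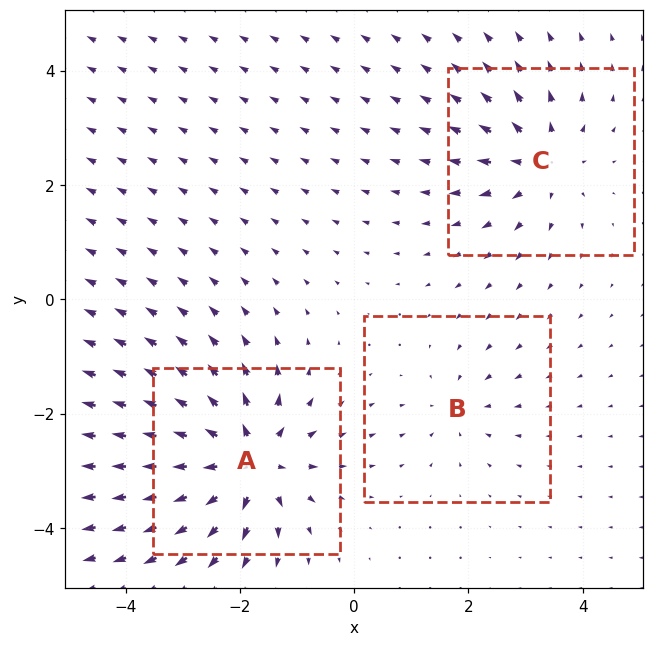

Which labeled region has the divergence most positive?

A

Divergence at each region's feature centre — A: about +6, B: about -2, C: about +4. Region A is most positive.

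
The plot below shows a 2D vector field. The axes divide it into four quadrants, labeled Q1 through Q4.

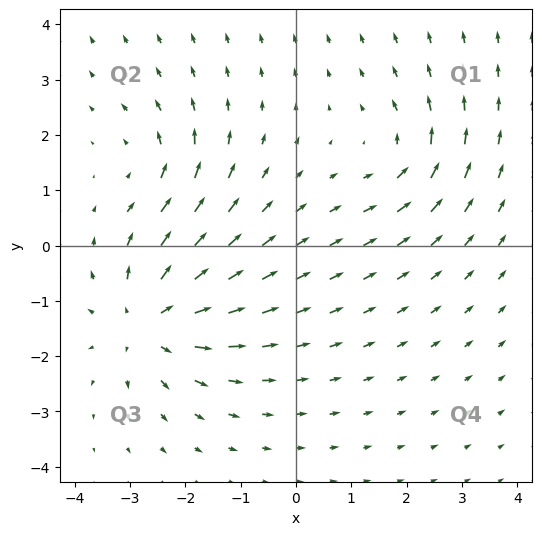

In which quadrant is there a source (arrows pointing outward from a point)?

The source sits at approximately (-2.6, -1.4), which lies in quadrant Q3. The divergence there is about +5, positive as expected for a source.

Q3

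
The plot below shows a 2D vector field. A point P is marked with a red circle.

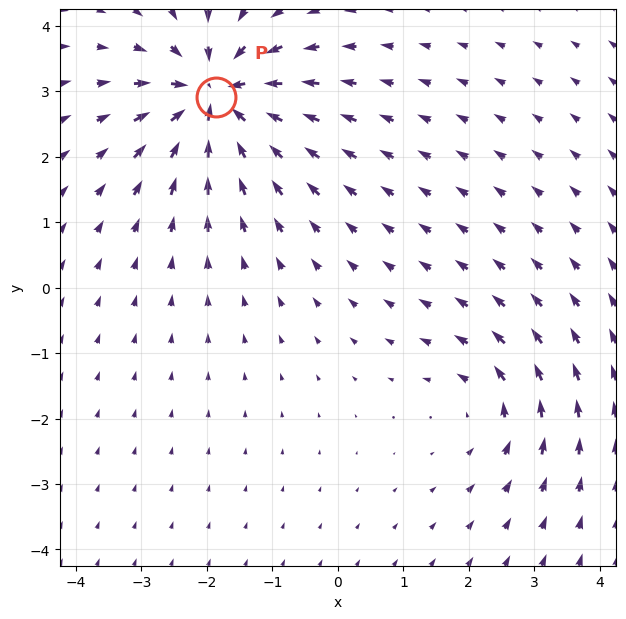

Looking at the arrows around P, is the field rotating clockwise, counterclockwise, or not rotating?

not rotating

Near P at (-1.9, 2.9) the arrows show no circulation. The curl there is ≈0.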